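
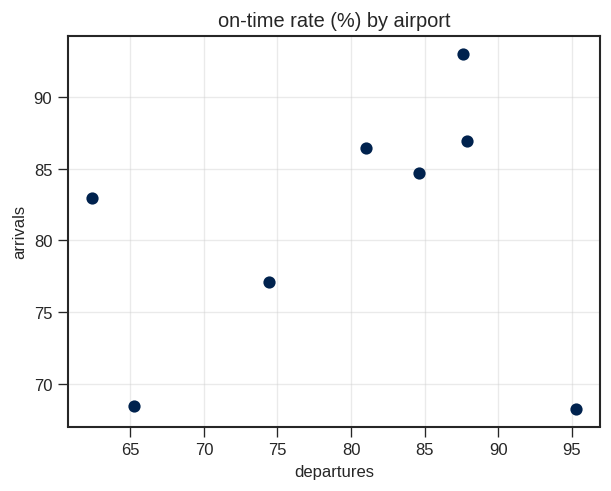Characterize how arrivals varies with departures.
Points are roughly uncorrelated; weak (|r| ≈ 0.2).

no clear correlation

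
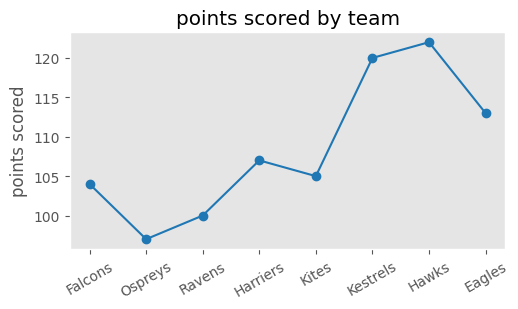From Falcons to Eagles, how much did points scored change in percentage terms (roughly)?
Falcons ≈ 105, Eagles ≈ 115; (115 − 105) / 105 ≈ +9.5%.

≈ +9.5%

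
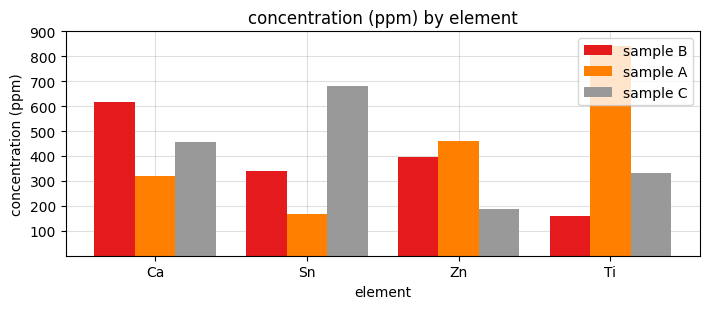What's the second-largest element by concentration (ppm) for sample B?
Zn

Top 3 for sample B: Ca ≈ 600, Zn ≈ 400, Sn ≈ 300.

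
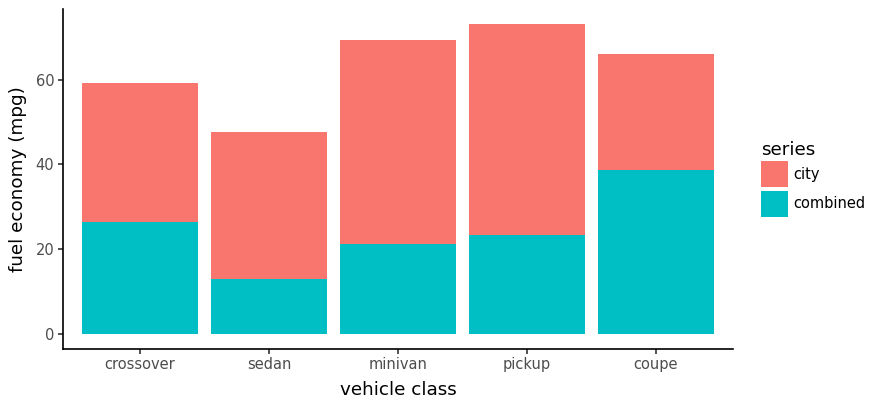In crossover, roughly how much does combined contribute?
combined top ≈ 30, bottom ≈ 0; segment ≈ 30.

≈ 30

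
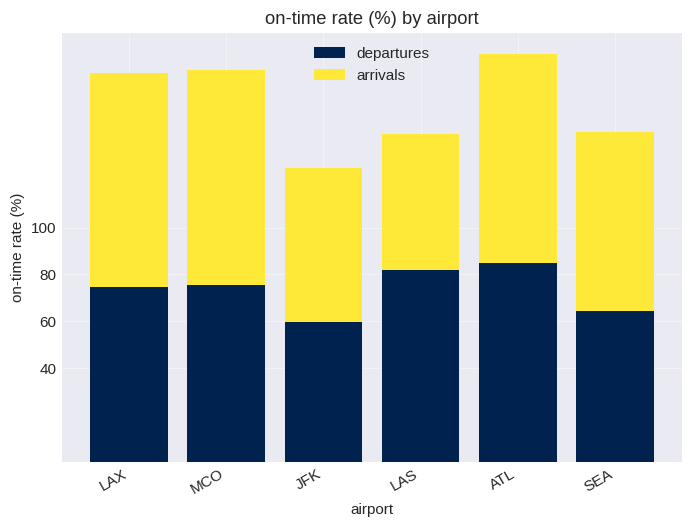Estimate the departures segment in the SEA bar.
≈ 60

departures top ≈ 60, bottom ≈ 0; segment ≈ 60.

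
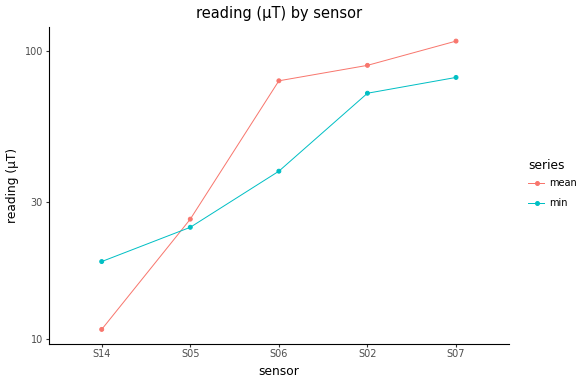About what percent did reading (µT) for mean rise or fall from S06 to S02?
S06 ≈ 80, S02 ≈ 90; (90 − 80) / 80 ≈ +12.5%.

≈ +12.5%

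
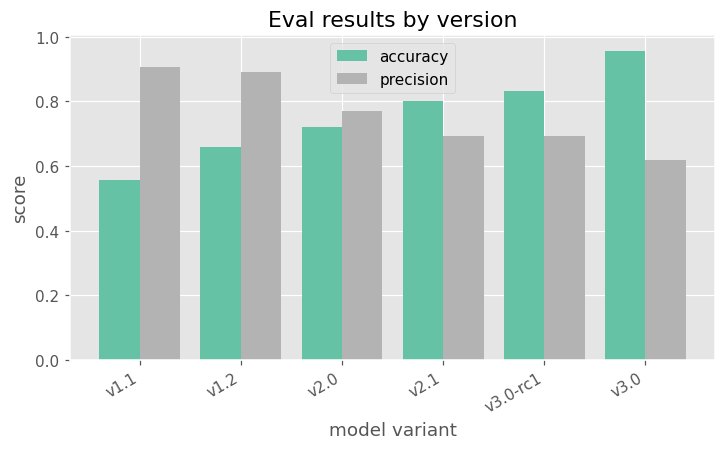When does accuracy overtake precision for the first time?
v2.0: accuracy ≈ 0.7 vs precision ≈ 0.8 (not yet); v2.1: accuracy ≈ 0.8 vs precision ≈ 0.7 (first crossover).

v2.1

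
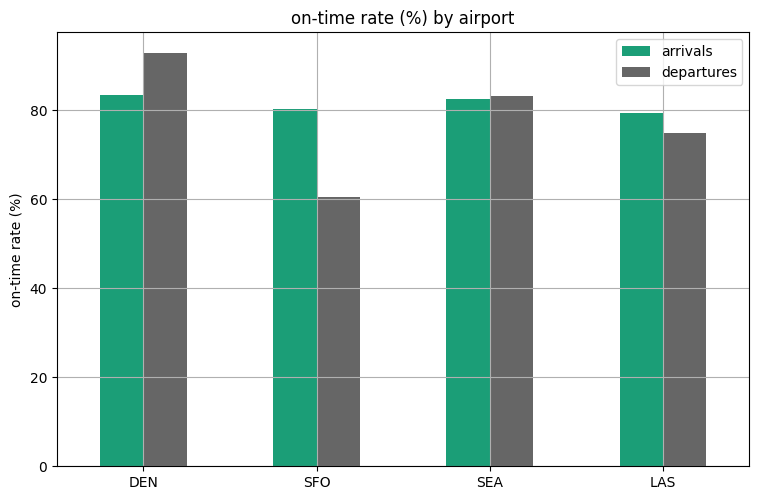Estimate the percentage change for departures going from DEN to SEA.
≈ -11.1%

DEN ≈ 90, SEA ≈ 80; (80 − 90) / 90 ≈ -11.1%.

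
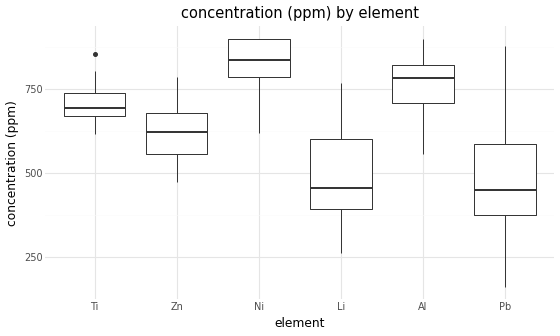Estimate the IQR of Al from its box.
Q3 ≈ 800, Q1 ≈ 700; IQR ≈ 100.

≈ 100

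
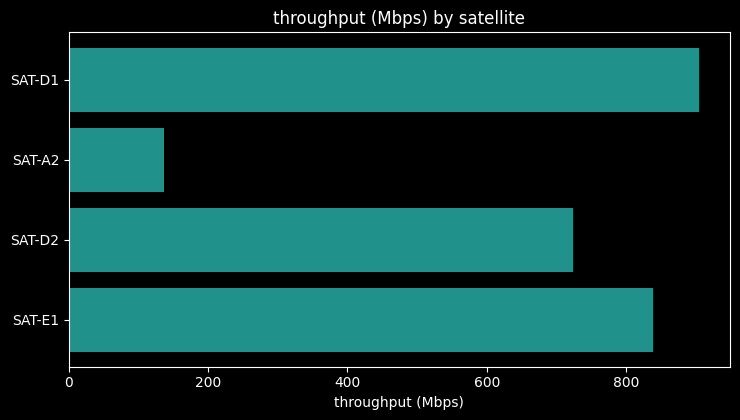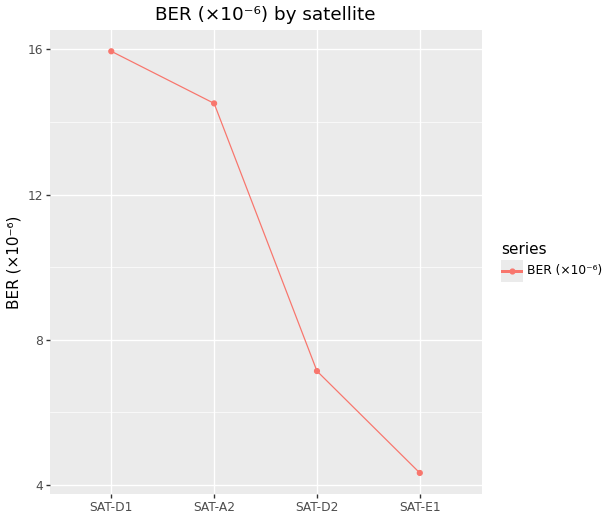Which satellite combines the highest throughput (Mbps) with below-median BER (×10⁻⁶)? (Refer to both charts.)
SAT-E1

Chart 2 median BER (×10⁻⁶) ≈ 10; below-median satellites: SAT-D2, SAT-E1. Among those, SAT-E1 has the highest throughput (Mbps) (≈ 800).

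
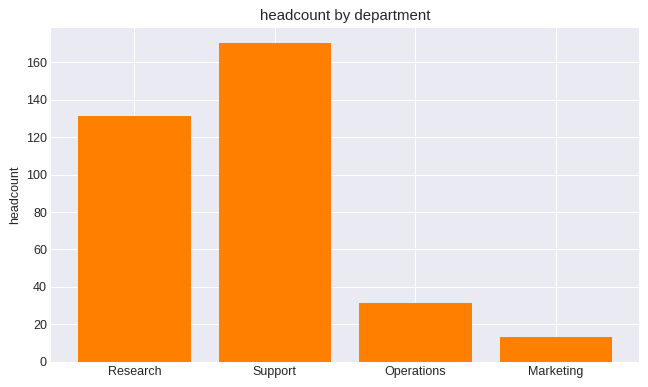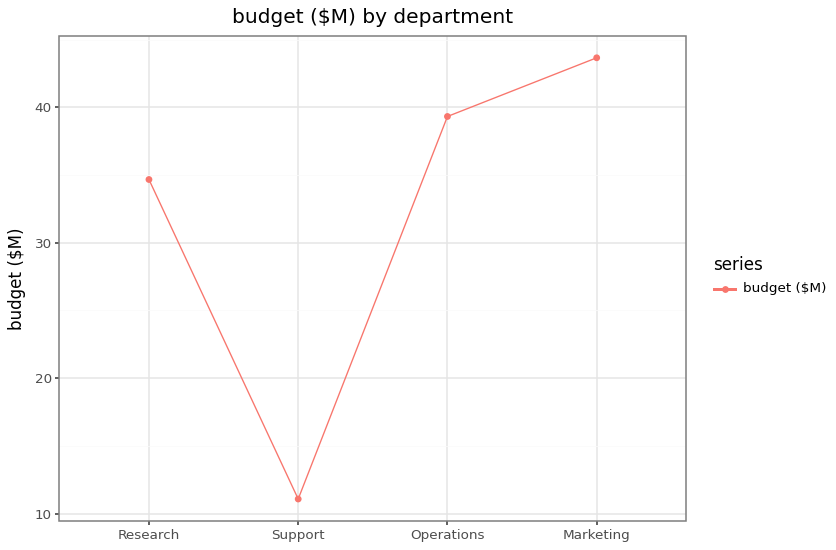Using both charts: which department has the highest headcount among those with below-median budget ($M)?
Chart 2 median budget ($M) ≈ 35; below-median departments: Research, Support. Among those, Support has the highest headcount (≈ 180).

Support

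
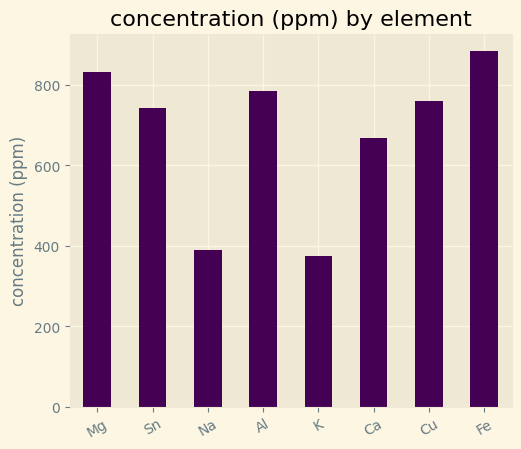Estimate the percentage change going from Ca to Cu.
≈ +14.3%

Ca ≈ 700, Cu ≈ 800; (800 − 700) / 700 ≈ +14.3%.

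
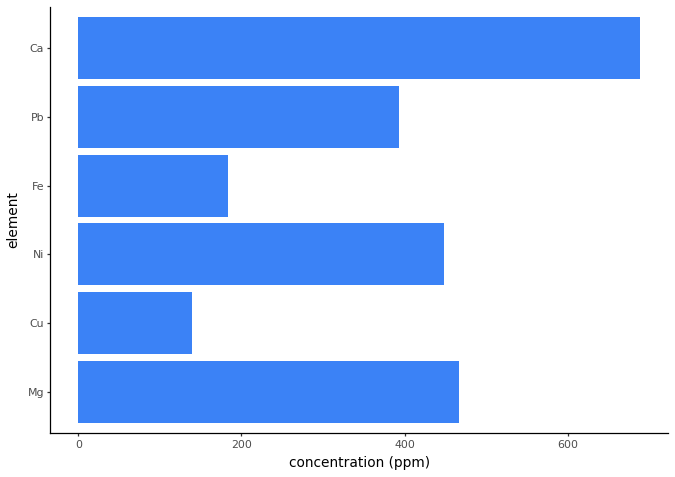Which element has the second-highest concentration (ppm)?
Mg

Top 3: Ca ≈ 700, Mg ≈ 500, Ni ≈ 400.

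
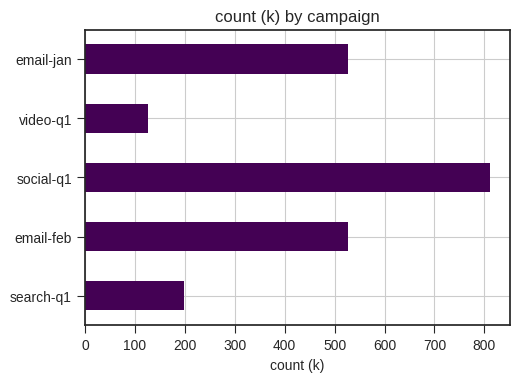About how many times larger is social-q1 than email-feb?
≈ 1.6×

social-q1 ≈ 800, email-feb ≈ 500; 800/500 ≈ 1.6.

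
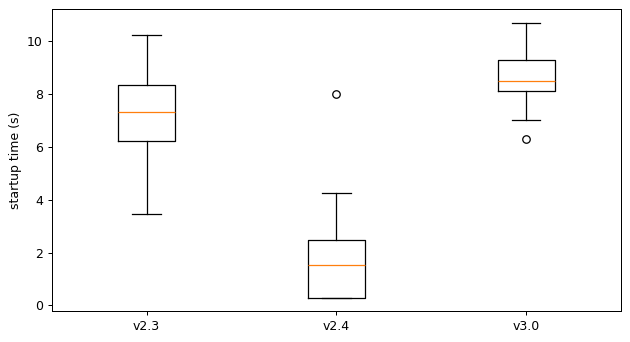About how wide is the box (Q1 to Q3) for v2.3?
Q3 ≈ 8, Q1 ≈ 6; IQR ≈ 2.

≈ 2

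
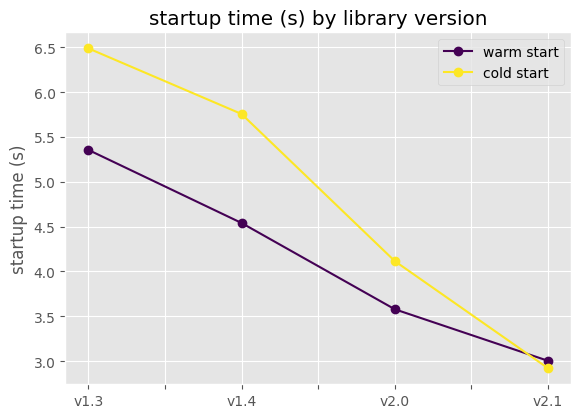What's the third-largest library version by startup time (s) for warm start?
v2.0

Top 4 for warm start: v1.3 ≈ 5.5, v1.4 ≈ 4.5, v2.0 ≈ 3.5, v2.1 ≈ 3.0.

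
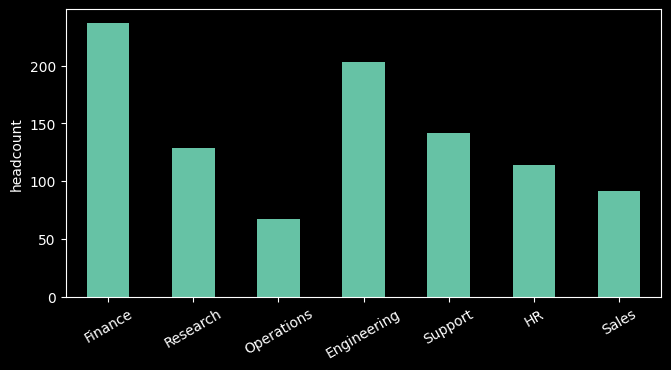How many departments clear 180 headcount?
Above 180: Finance, Engineering.

2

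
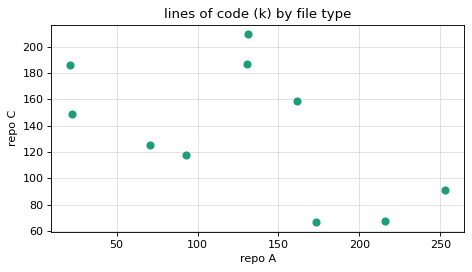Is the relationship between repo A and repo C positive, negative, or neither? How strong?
Points are negatively correlated; moderate (|r| ≈ 0.5).

negative, moderate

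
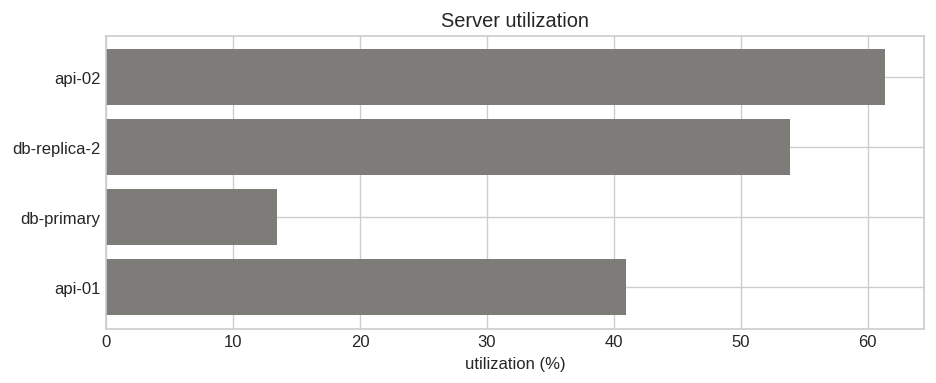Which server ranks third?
Top 4: api-02 ≈ 60, db-replica-2 ≈ 50, api-01 ≈ 40, db-primary ≈ 10.

api-01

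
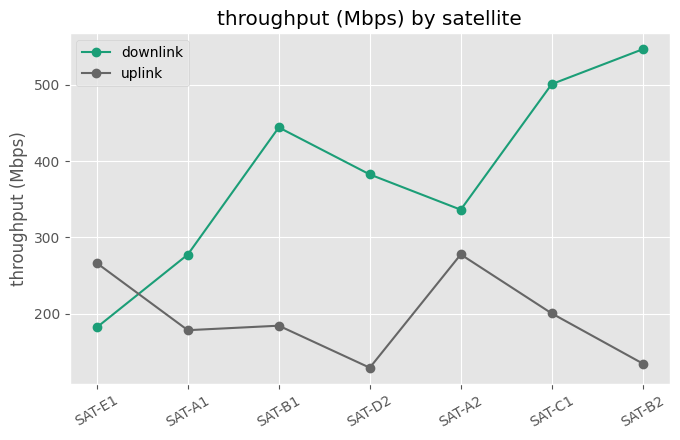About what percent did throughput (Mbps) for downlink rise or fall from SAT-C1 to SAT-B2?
SAT-C1 ≈ 500, SAT-B2 ≈ 550; (550 − 500) / 500 ≈ +10%.

≈ +10%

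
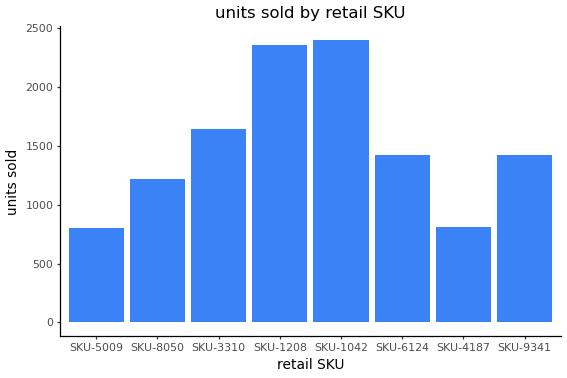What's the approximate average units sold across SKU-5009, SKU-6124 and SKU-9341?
(800 + 1400 + 1400) / 3 ≈ 1200.

≈ 1200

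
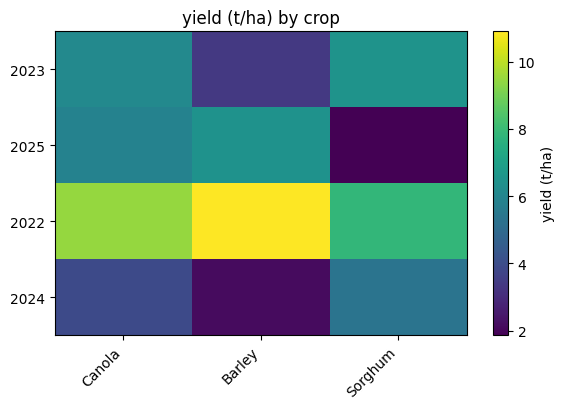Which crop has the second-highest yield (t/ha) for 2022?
Top 3 for 2022: Barley ≈ 11, Canola ≈ 9, Sorghum ≈ 8.

Canola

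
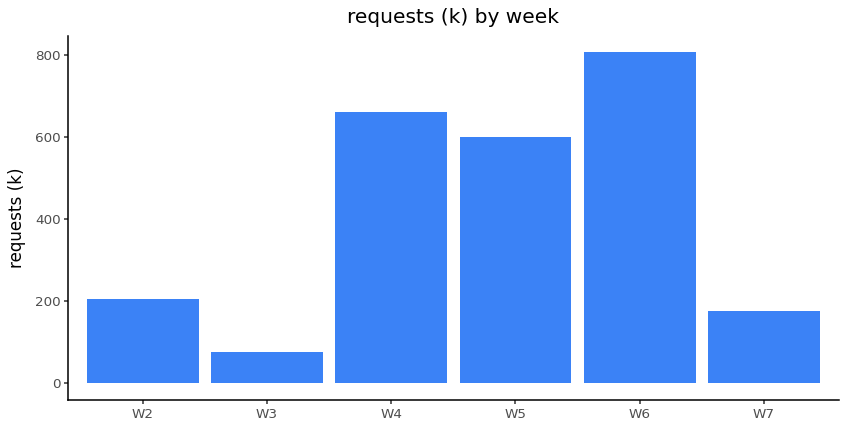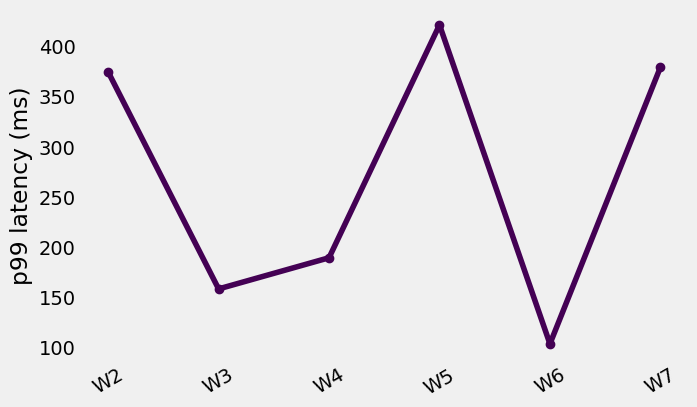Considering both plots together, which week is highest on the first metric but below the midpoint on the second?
Chart 2 median p99 latency (ms) ≈ 300; below-median weeks: W3, W4, W6. Among those, W6 has the highest requests (k) (≈ 800).

W6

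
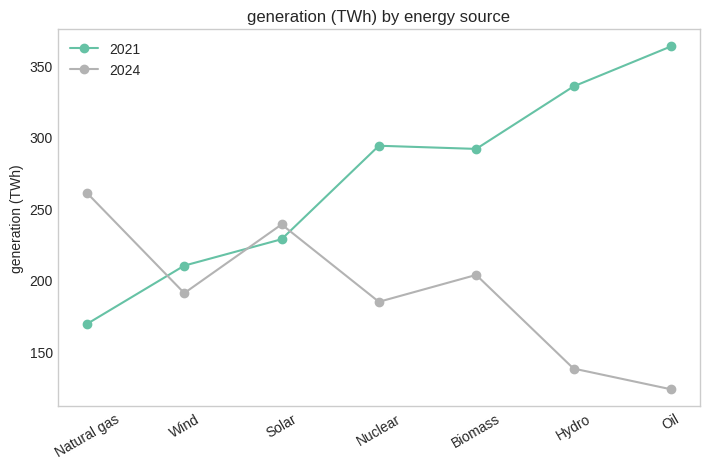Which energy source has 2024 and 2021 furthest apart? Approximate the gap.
Oil, ≈ 240 TWh

Oil: 2024 ≈ 120, 2021 ≈ 360 → gap ≈ 240. Next-largest (Hydro) is only ≈ 200.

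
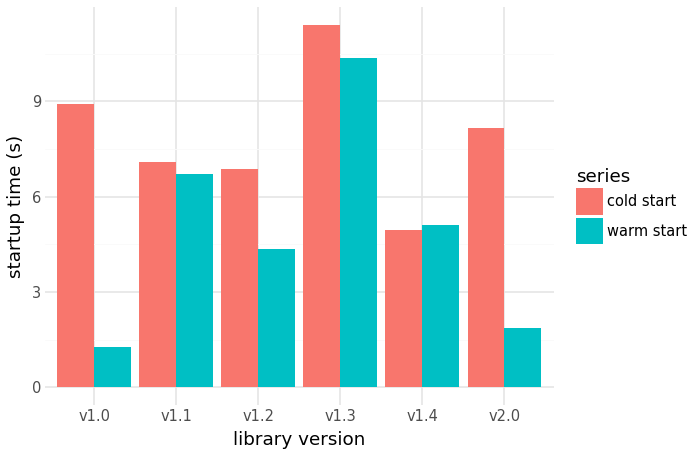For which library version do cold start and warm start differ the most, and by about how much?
v1.0: cold start ≈ 9, warm start ≈ 1 → gap ≈ 8. Next-largest (v2.0) is only ≈ 6.

v1.0, ≈ 8 s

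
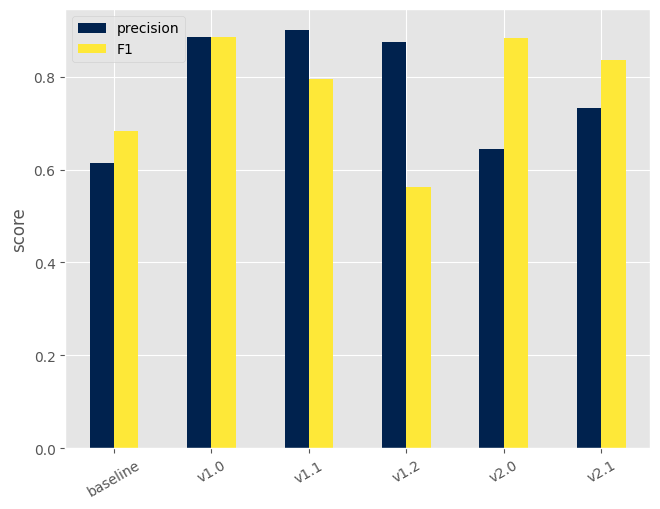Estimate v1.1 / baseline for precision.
v1.1 ≈ 0.9, baseline ≈ 0.6; 0.9/0.6 ≈ 1.5.

≈ 1.5×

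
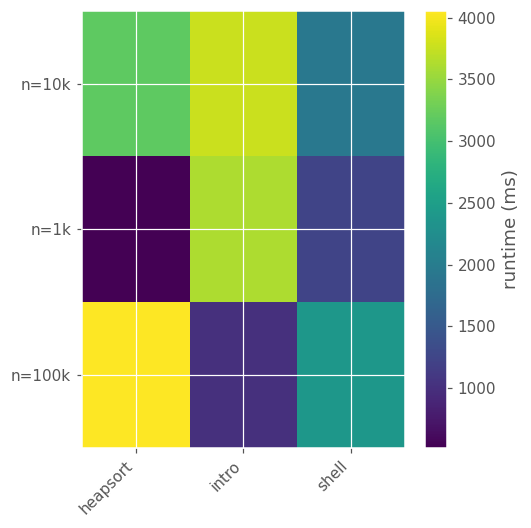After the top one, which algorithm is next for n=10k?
Top 3 for n=10k: intro ≈ 4000, heapsort ≈ 3000, shell ≈ 2000.

heapsort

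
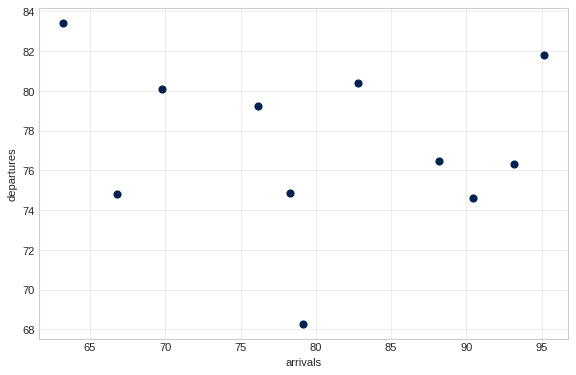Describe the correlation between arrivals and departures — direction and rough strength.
Points are roughly uncorrelated; weak (|r| ≈ 0.1).

no clear correlation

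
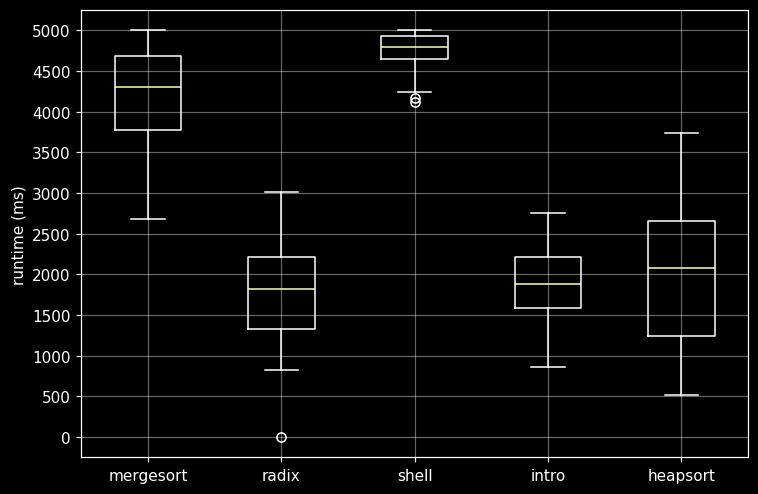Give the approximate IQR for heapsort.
Q3 ≈ 2500, Q1 ≈ 1000; IQR ≈ 1500.

≈ 1500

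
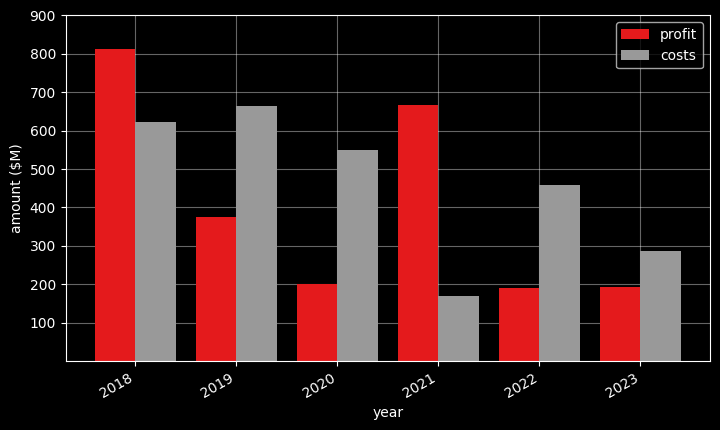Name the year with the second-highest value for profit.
Top 3 for profit: 2018 ≈ 800, 2021 ≈ 700, 2019 ≈ 400.

2021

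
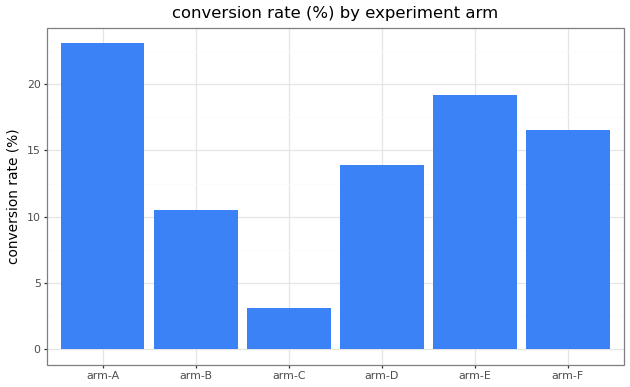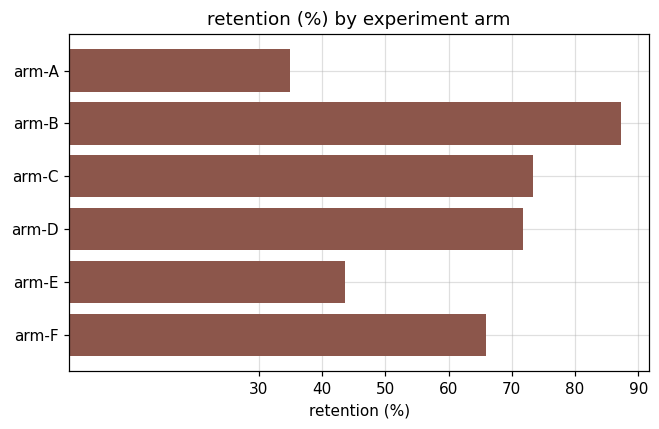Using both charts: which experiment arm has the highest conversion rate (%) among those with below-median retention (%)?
Chart 2 median retention (%) ≈ 70; below-median experiment arms: arm-A, arm-E, arm-F. Among those, arm-A has the highest conversion rate (%) (≈ 25).

arm-A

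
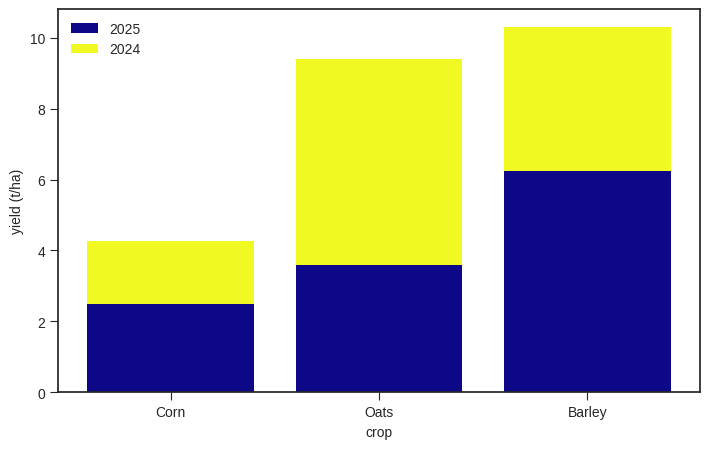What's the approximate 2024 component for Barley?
≈ 4

2024 top ≈ 10, bottom ≈ 6; segment ≈ 4.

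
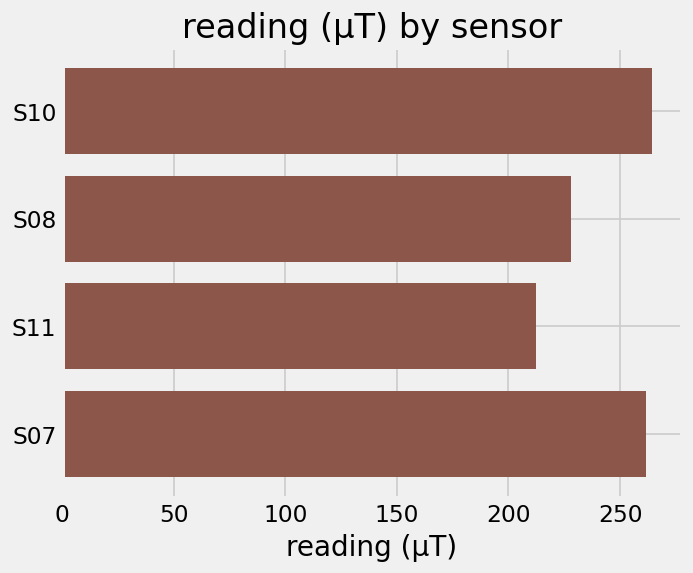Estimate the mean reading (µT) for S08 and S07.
(225 + 250) / 2 ≈ 238.

≈ 238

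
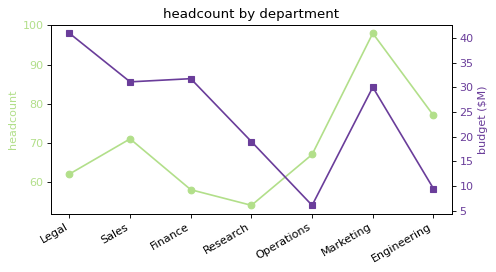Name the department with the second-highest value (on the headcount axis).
Top 3 (on the headcount axis): Marketing ≈ 100, Engineering ≈ 75, Sales ≈ 70.

Engineering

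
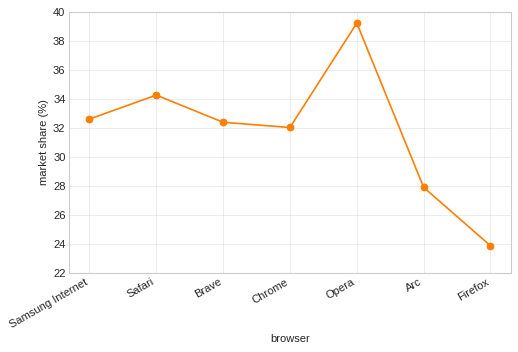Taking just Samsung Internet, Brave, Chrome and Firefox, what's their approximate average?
(32 + 32 + 32 + 24) / 4 ≈ 30.

≈ 30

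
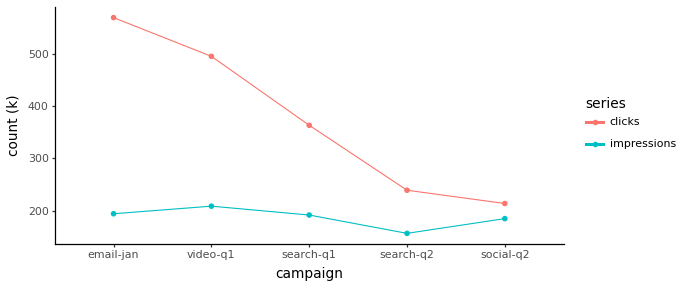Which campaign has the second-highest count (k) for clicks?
Top 3 for clicks: email-jan ≈ 550, video-q1 ≈ 500, search-q1 ≈ 350.

video-q1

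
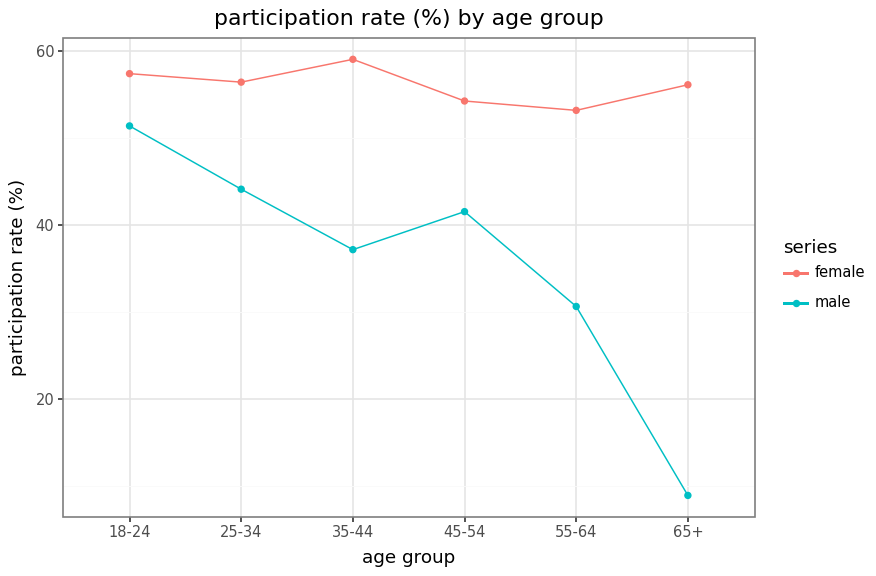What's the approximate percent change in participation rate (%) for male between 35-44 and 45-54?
≈ +14.3%

35-44 ≈ 35, 45-54 ≈ 40; (40 − 35) / 35 ≈ +14.3%.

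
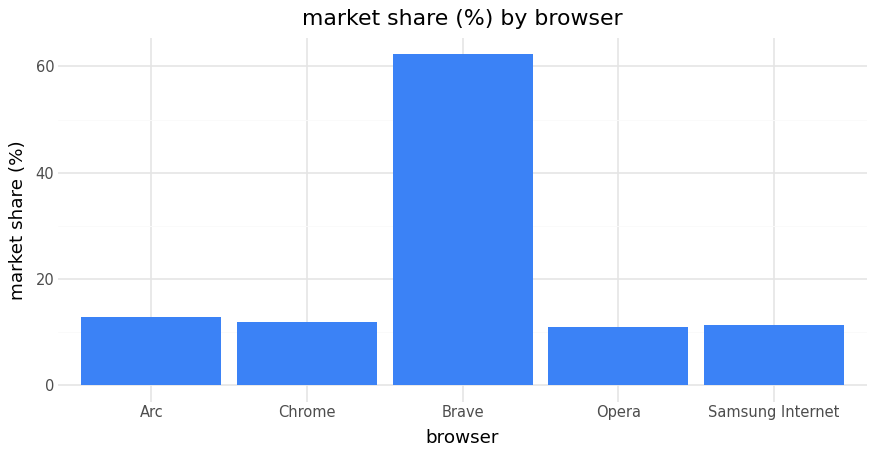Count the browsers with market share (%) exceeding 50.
Above 50: Brave.

1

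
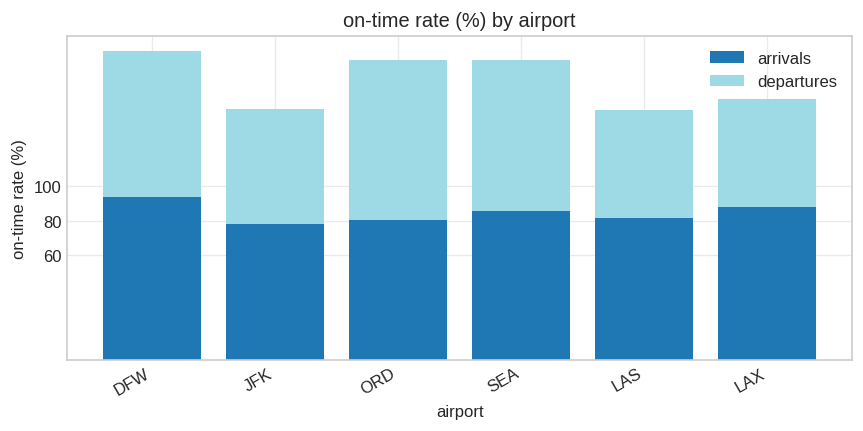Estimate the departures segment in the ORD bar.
≈ 100

departures top ≈ 180, bottom ≈ 80; segment ≈ 100.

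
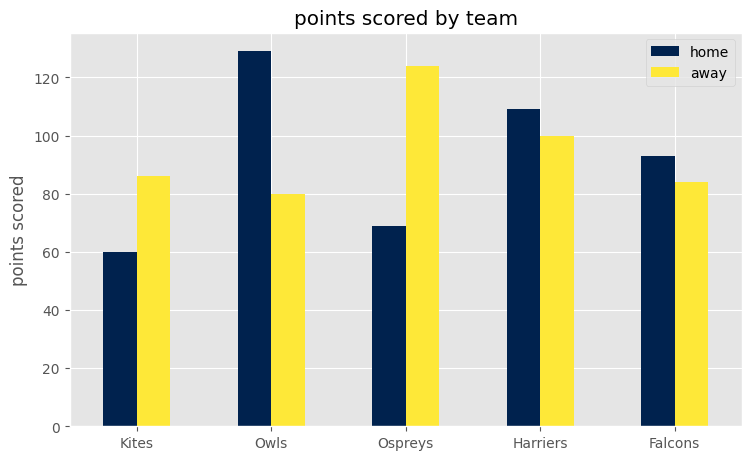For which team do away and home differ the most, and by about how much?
Ospreys, ≈ 60

Ospreys: away ≈ 120, home ≈ 60 → gap ≈ 60. Next-largest (Owls) is only ≈ 40.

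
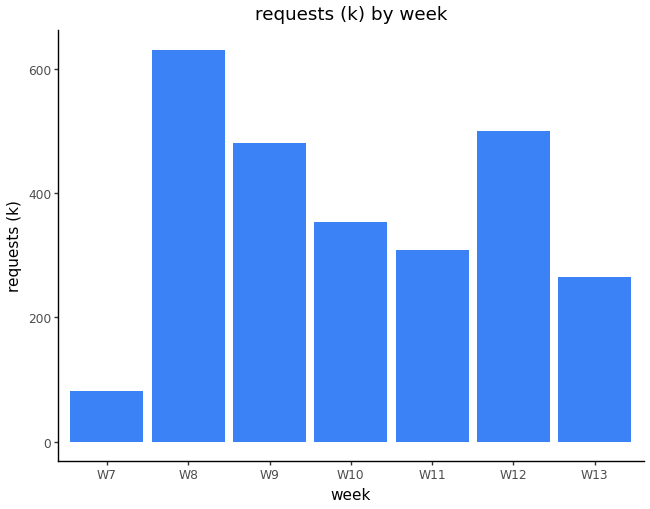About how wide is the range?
≈ 500

Max W8 ≈ 600, min W7 ≈ 100; range ≈ 500.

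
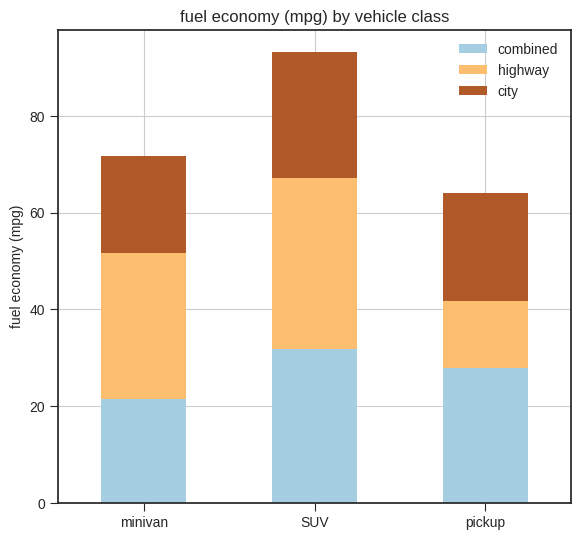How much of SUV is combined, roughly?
combined top ≈ 30, bottom ≈ 0; segment ≈ 30.

≈ 30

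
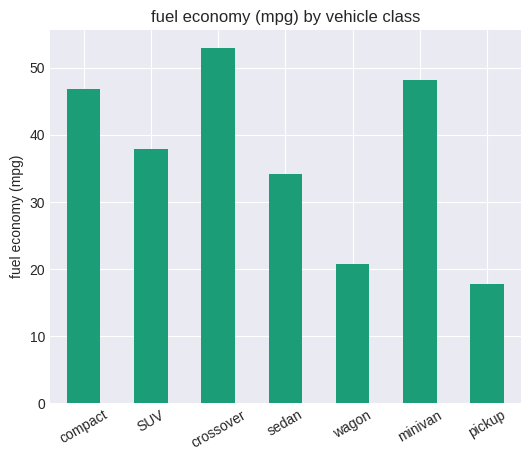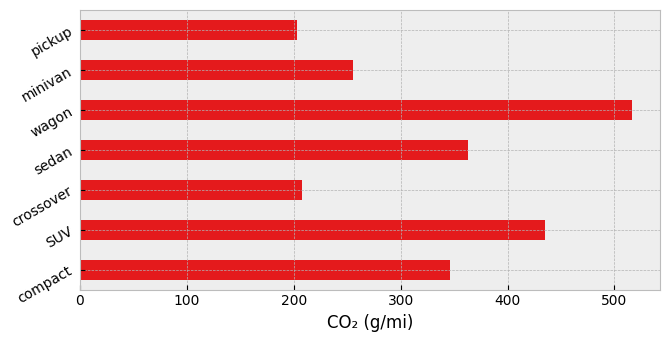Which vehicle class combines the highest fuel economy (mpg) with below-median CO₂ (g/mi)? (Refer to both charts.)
Chart 2 median CO₂ (g/mi) ≈ 350; below-median vehicle classes: crossover, minivan, pickup. Among those, crossover has the highest fuel economy (mpg) (≈ 55).

crossover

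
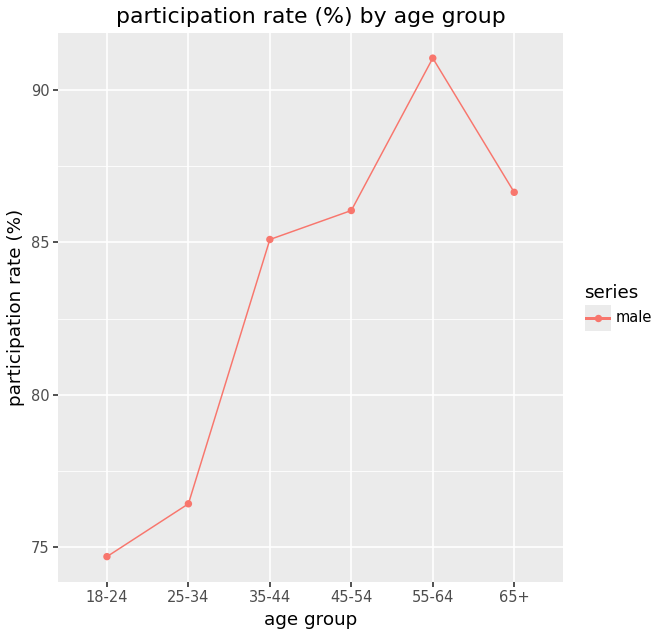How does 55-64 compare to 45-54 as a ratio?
≈ 1.07×

55-64 ≈ 92, 45-54 ≈ 86; 92/86 ≈ 1.07.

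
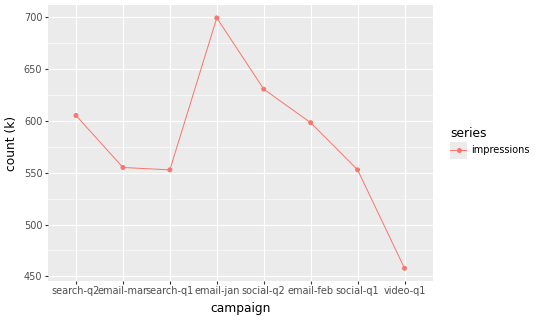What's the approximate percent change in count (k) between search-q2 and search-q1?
search-q2 ≈ 600, search-q1 ≈ 550; (550 − 600) / 600 ≈ -8.3%.

≈ -8.3%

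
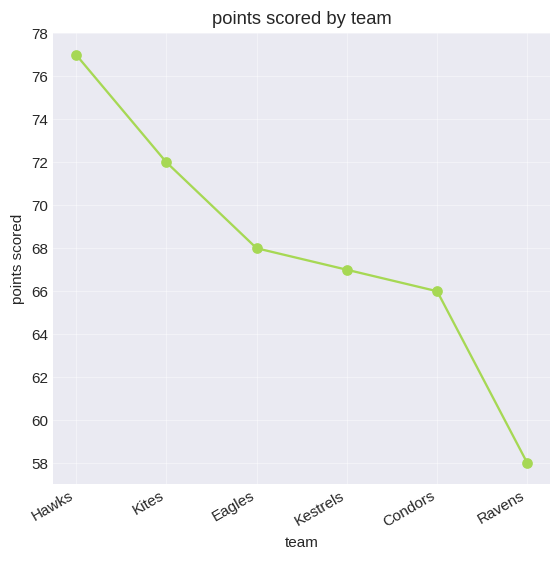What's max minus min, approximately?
Max Hawks ≈ 76, min Ravens ≈ 58; range ≈ 18.

≈ 18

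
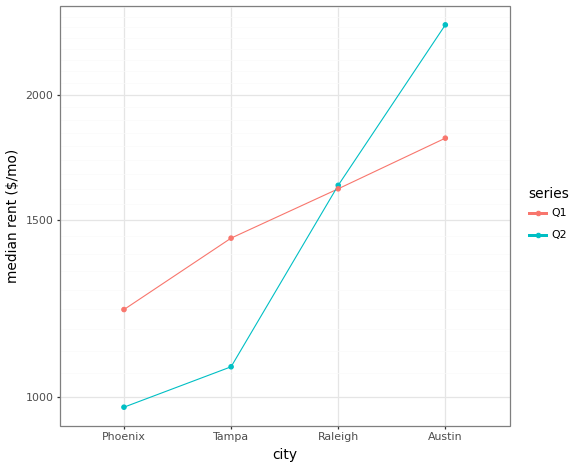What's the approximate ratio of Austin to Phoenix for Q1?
≈ 1.5×

Austin ≈ 1800, Phoenix ≈ 1200; 1800/1200 ≈ 1.5.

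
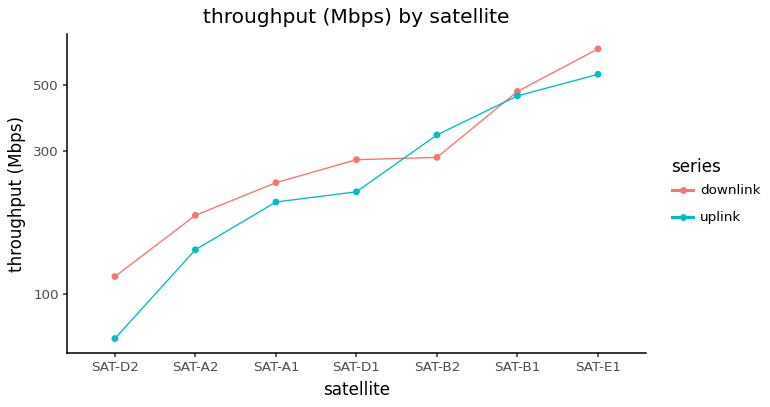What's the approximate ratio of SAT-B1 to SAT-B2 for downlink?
≈ 1.5×

SAT-B1 ≈ 450, SAT-B2 ≈ 300; 450/300 ≈ 1.5.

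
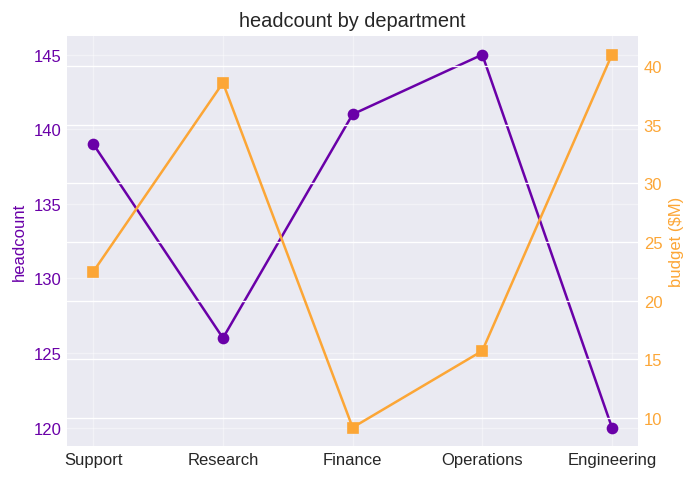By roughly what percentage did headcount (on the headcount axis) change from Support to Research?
Support ≈ 140, Research ≈ 125; (125 − 140) / 140 ≈ -10.7%.

≈ -10.7%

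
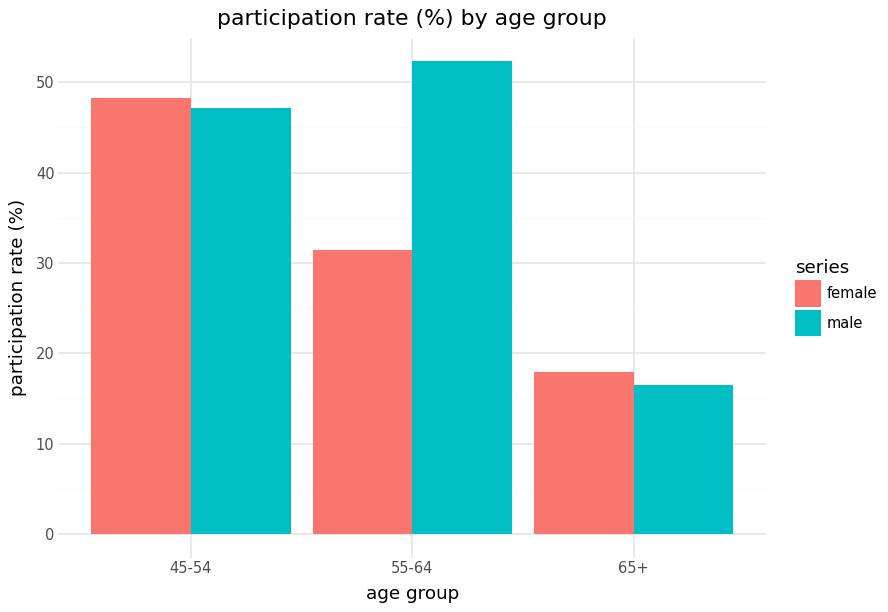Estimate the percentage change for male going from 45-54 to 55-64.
45-54 ≈ 45, 55-64 ≈ 50; (50 − 45) / 45 ≈ +11.1%.

≈ +11.1%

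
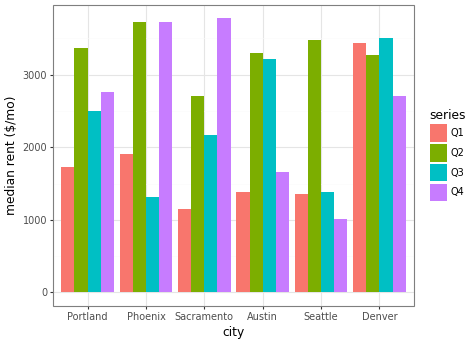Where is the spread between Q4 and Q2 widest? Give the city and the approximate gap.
Seattle, ≈ 2500 $/mo

Seattle: Q4 ≈ 1000, Q2 ≈ 3500 → gap ≈ 2500. Next-largest (Austin) is only ≈ 2000.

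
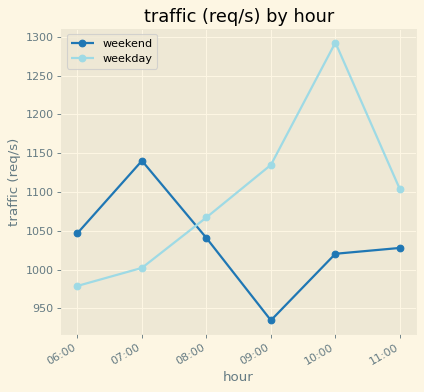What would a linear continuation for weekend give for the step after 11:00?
Last three: 950, 1000, 1050 → slope ≈ 50/step → next ≈ 1100.

≈ 1100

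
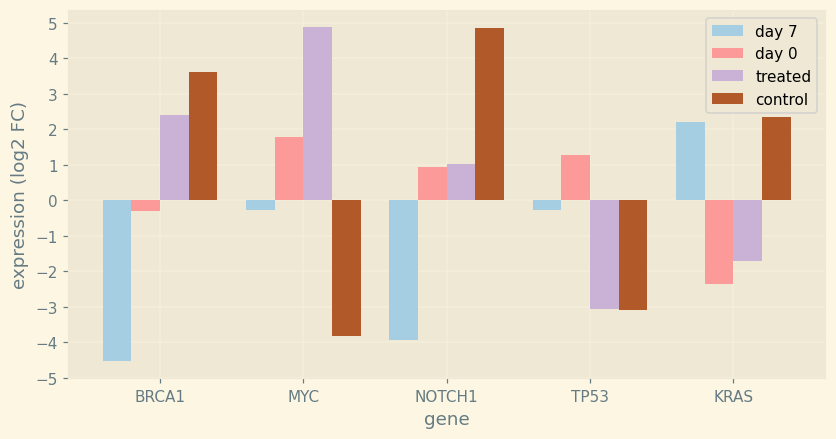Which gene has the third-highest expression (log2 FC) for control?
KRAS

Top 4 for control: NOTCH1 ≈ 5, BRCA1 ≈ 4, KRAS ≈ 2, TP53 ≈ -3.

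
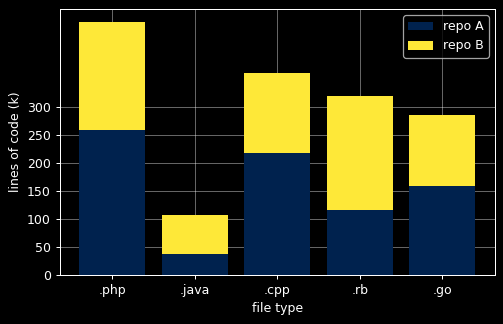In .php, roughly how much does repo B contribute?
repo B top ≈ 450, bottom ≈ 250; segment ≈ 200.

≈ 200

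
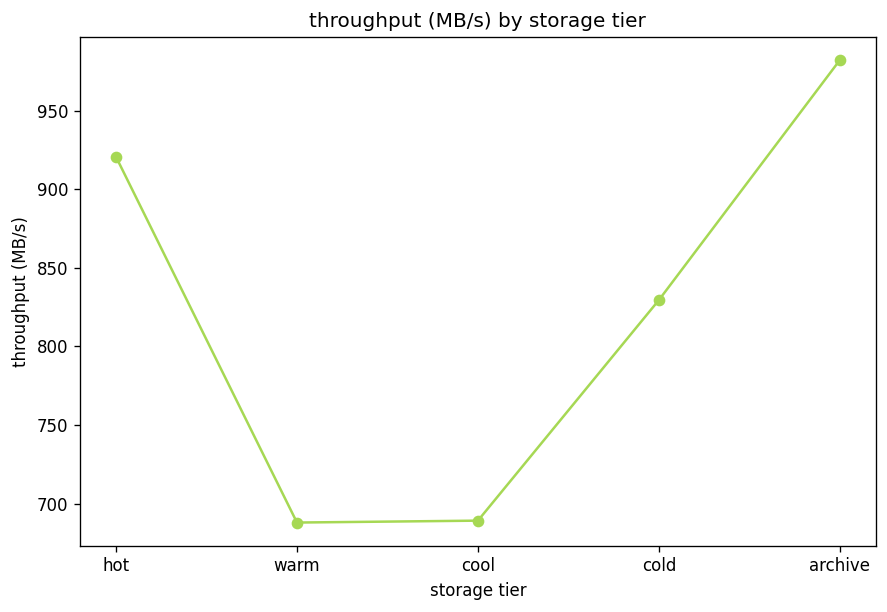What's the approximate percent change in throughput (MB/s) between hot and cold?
hot ≈ 925, cold ≈ 825; (825 − 925) / 925 ≈ -10.8%.

≈ -10.8%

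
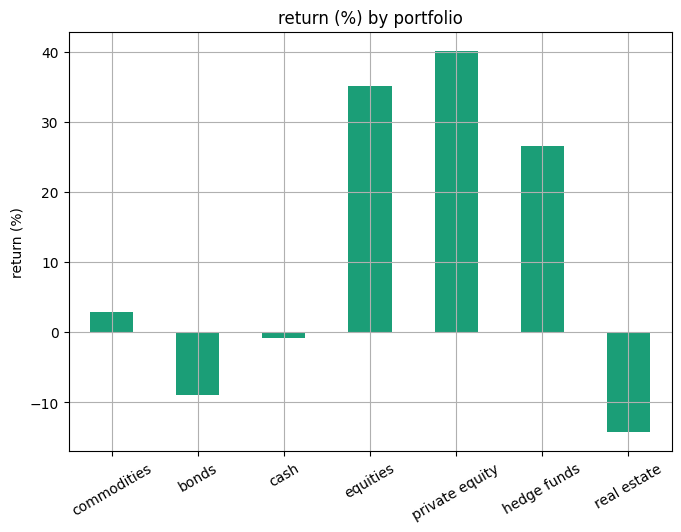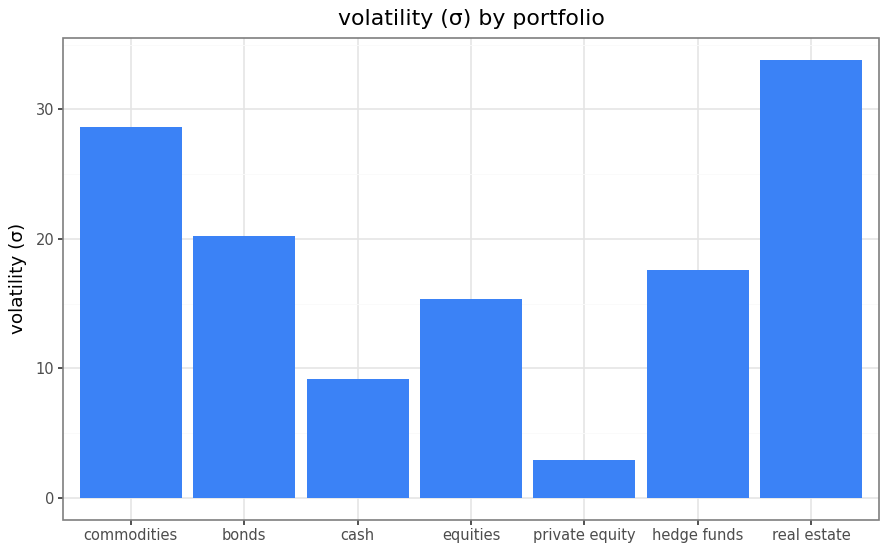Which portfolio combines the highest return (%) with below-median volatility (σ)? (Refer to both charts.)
private equity

Chart 2 median volatility (σ) ≈ 20; below-median portfolios: cash, equities, private equity. Among those, private equity has the highest return (%) (≈ 40).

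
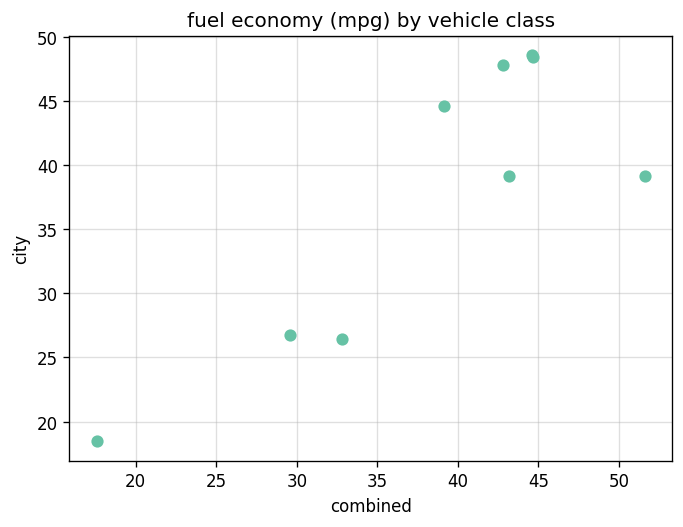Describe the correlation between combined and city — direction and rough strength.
positive, strong

Points are positively correlated; strong (|r| ≈ 0.8).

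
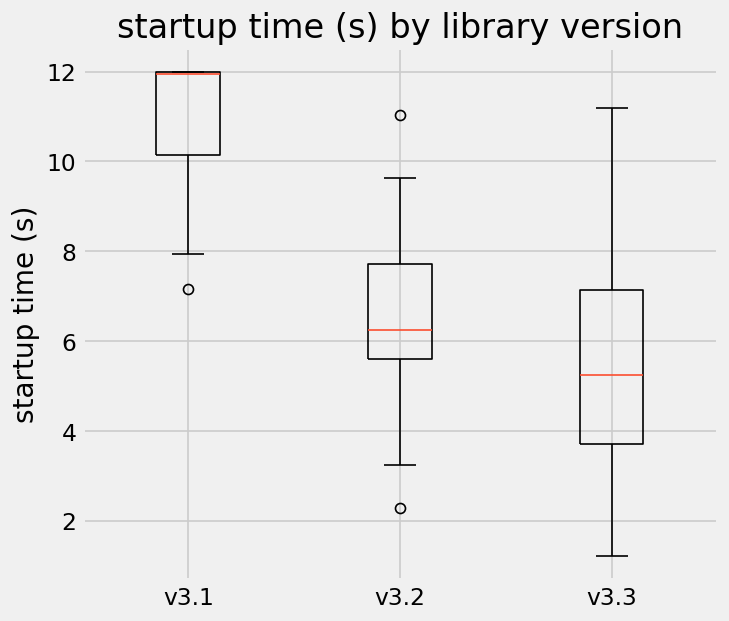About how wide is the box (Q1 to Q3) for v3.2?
Q3 ≈ 8, Q1 ≈ 6; IQR ≈ 2.

≈ 2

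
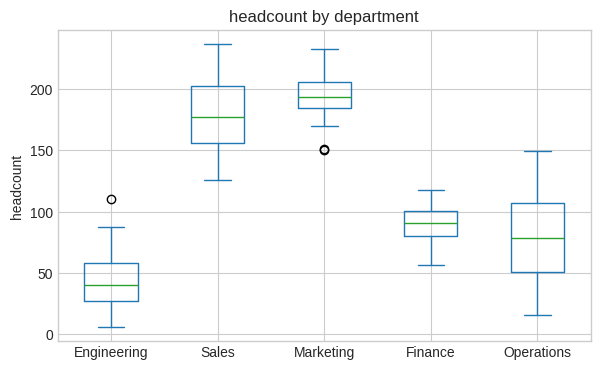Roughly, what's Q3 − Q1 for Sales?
≈ 40

Q3 ≈ 200, Q1 ≈ 160; IQR ≈ 40.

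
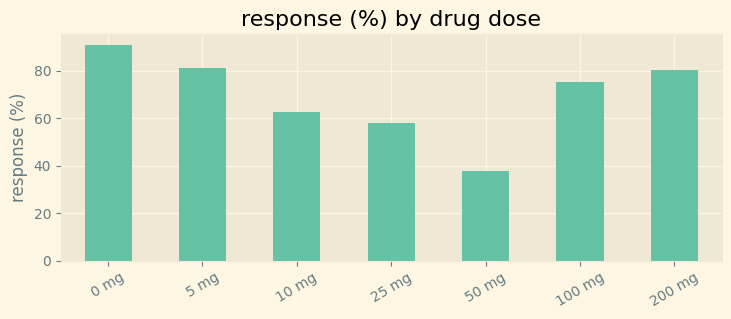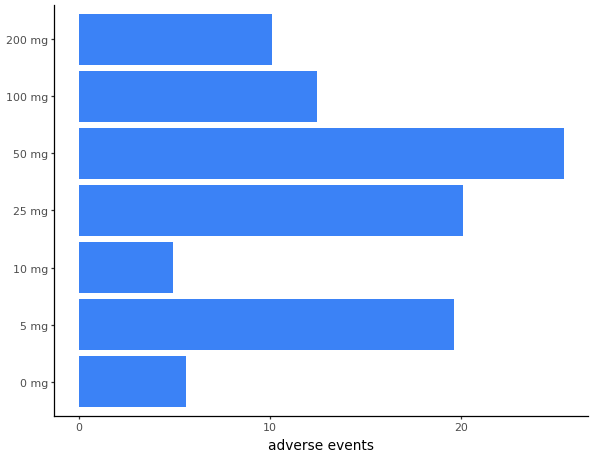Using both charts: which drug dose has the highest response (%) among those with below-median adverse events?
Chart 2 median adverse events ≈ 10; below-median drug doses: 0 mg, 10 mg, 200 mg. Among those, 0 mg has the highest response (%) (≈ 90).

0 mg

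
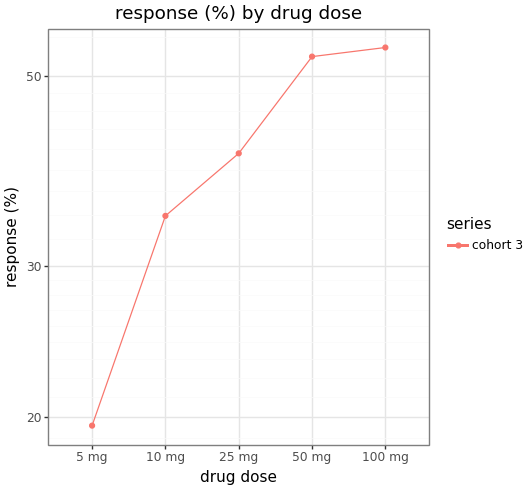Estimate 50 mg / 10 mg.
≈ 1.57×

50 mg ≈ 55, 10 mg ≈ 35; 55/35 ≈ 1.57.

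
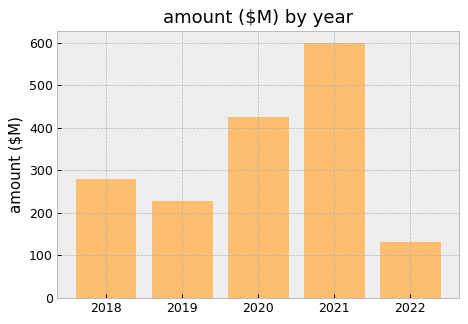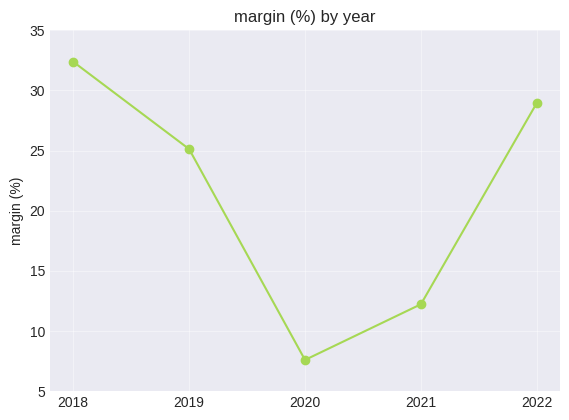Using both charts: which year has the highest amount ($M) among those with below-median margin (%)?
Chart 2 median margin (%) ≈ 25; below-median years: 2020, 2021. Among those, 2021 has the highest amount ($M) (≈ 600).

2021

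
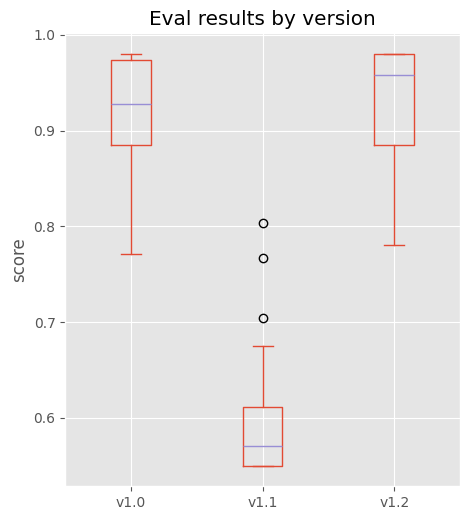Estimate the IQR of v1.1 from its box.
≈ 0.05

Q3 ≈ 0.60, Q1 ≈ 0.55; IQR ≈ 0.05.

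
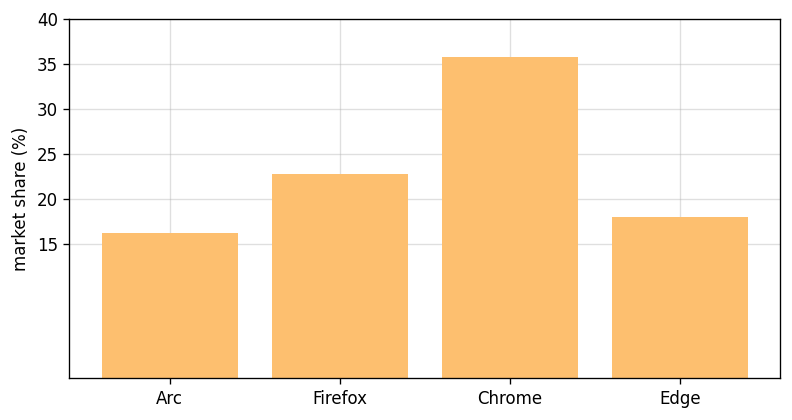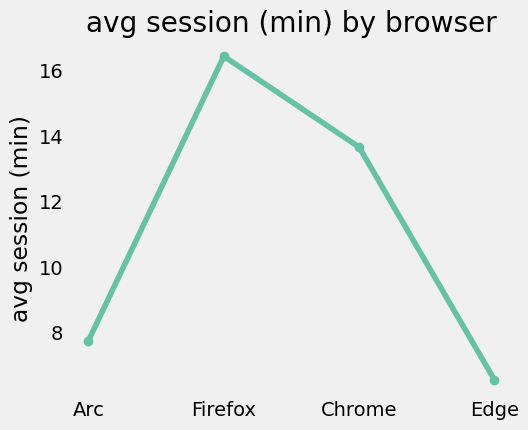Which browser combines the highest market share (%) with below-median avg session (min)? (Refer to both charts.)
Edge

Chart 2 median avg session (min) ≈ 10; below-median browsers: Arc, Edge. Among those, Edge has the highest market share (%) (≈ 20).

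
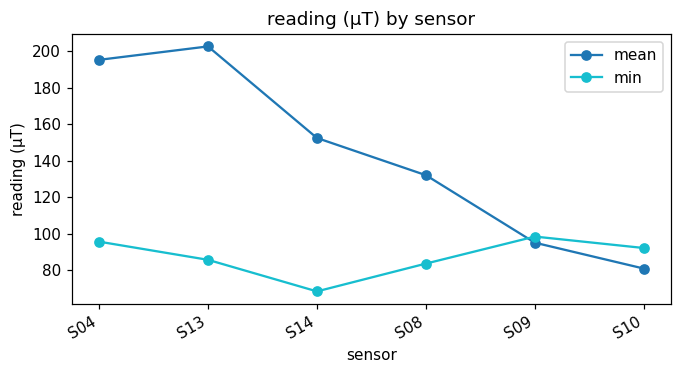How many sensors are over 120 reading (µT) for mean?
Above 120: S04, S13, S14, S08.

4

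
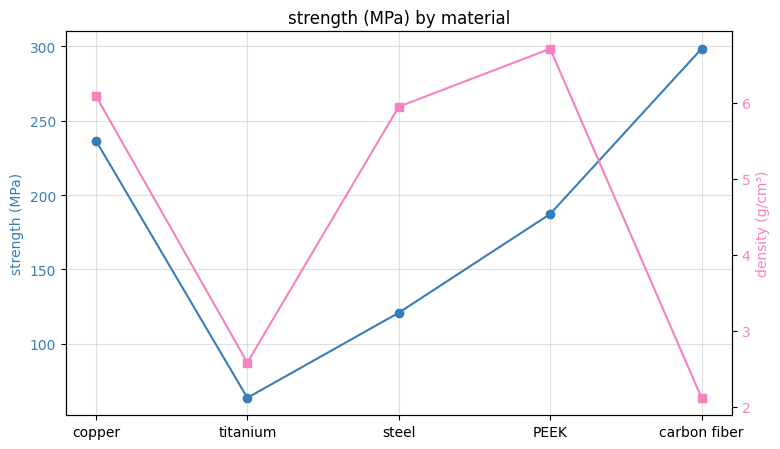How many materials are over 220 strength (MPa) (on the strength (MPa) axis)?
2

Above 220: copper, carbon fiber.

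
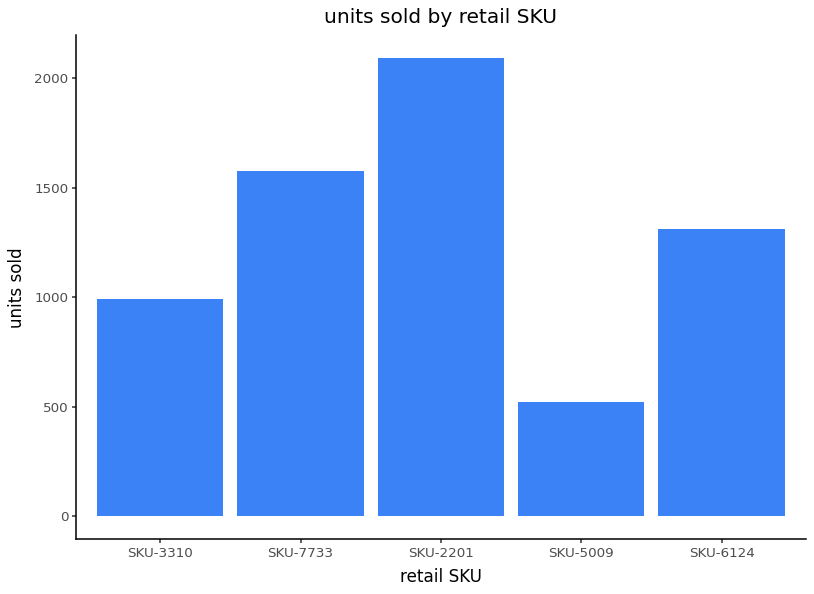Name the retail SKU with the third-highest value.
Top 4: SKU-2201 ≈ 2000, SKU-7733 ≈ 1600, SKU-6124 ≈ 1400, SKU-3310 ≈ 1000.

SKU-6124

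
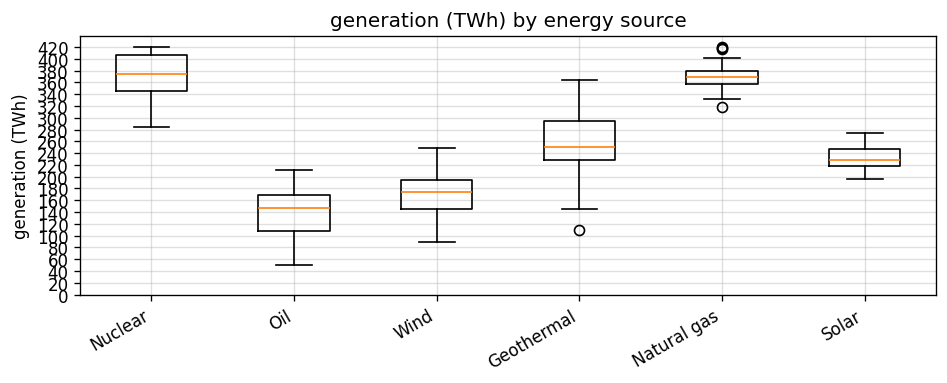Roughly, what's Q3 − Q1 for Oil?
≈ 60

Q3 ≈ 160, Q1 ≈ 100; IQR ≈ 60.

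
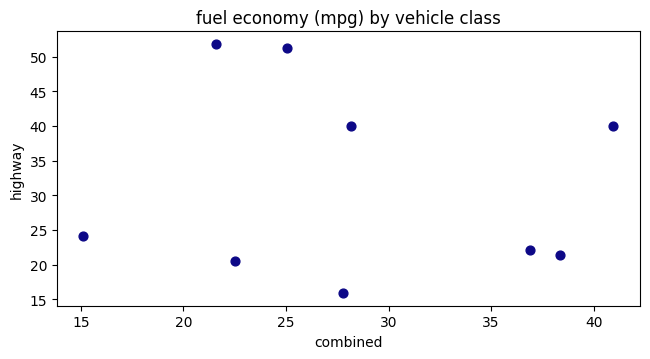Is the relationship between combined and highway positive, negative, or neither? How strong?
no clear correlation

Points are roughly uncorrelated; weak (|r| ≈ 0.1).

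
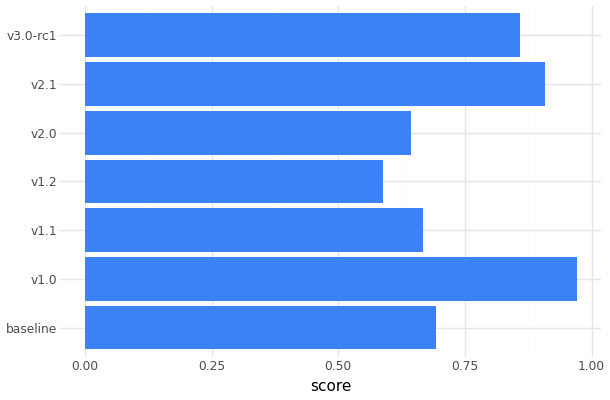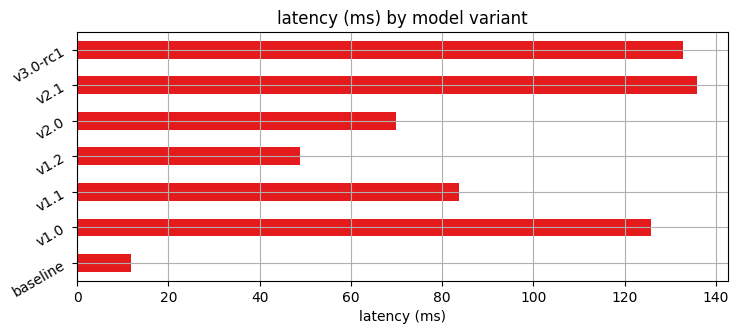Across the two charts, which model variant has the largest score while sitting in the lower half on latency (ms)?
baseline

Chart 2 median latency (ms) ≈ 80; below-median model variants: baseline, v1.2, v2.0. Among those, baseline has the highest score (≈ 0.7).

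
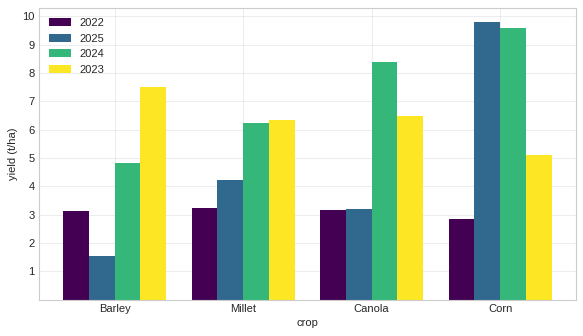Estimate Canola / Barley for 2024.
Canola ≈ 8, Barley ≈ 5; 8/5 ≈ 1.6.

≈ 1.6×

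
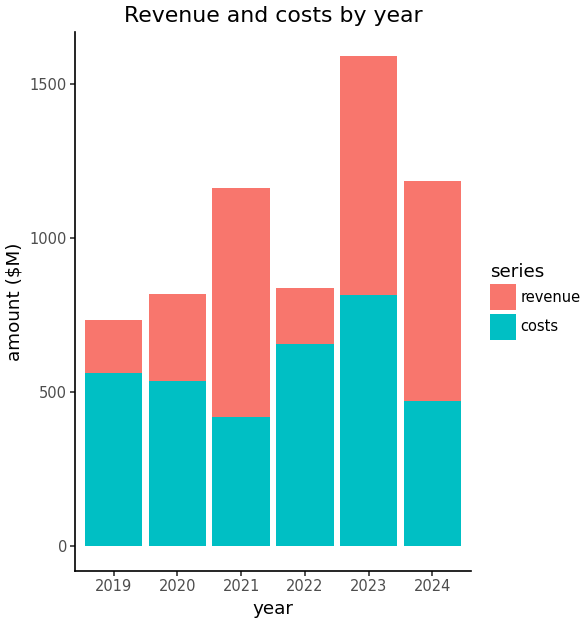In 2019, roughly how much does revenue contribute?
≈ 200

revenue top ≈ 800, bottom ≈ 600; segment ≈ 200.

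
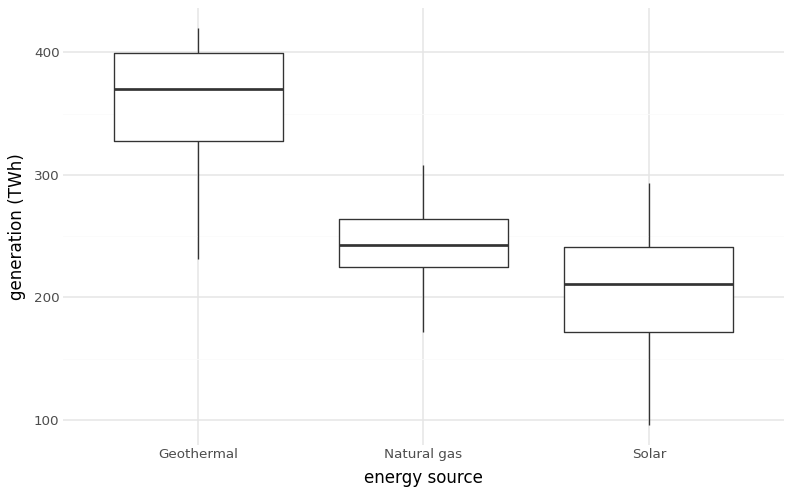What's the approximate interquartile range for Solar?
Q3 ≈ 240, Q1 ≈ 180; IQR ≈ 60.

≈ 60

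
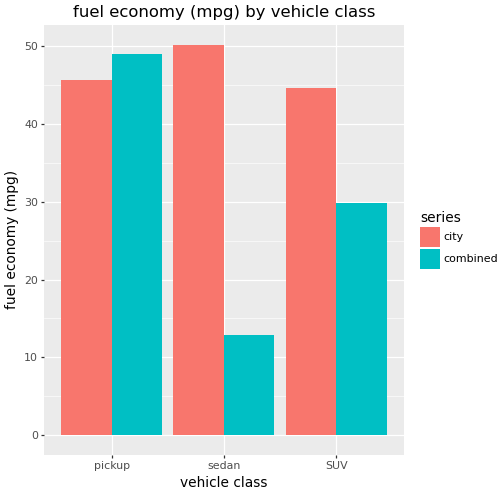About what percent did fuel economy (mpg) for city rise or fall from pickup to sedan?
≈ +11.1%

pickup ≈ 45, sedan ≈ 50; (50 − 45) / 45 ≈ +11.1%.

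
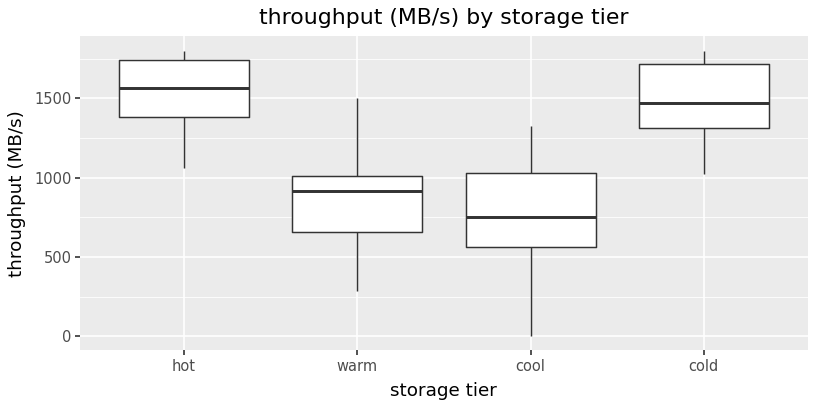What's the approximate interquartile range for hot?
≈ 300

Q3 ≈ 1700, Q1 ≈ 1400; IQR ≈ 300.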